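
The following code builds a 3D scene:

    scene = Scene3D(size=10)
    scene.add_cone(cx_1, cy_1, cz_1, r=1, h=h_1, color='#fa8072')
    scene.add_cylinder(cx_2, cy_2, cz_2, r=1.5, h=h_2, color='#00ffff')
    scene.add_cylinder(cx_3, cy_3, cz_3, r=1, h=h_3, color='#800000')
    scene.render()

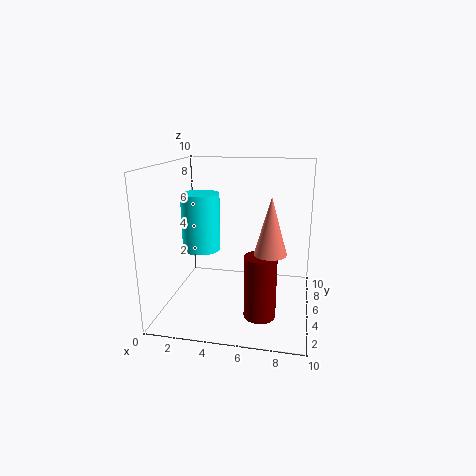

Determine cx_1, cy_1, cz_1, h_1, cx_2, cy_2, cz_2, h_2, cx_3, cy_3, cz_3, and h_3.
cx_1 = 7.5
cy_1 = 2.5
cz_1 = 5
h_1 = 3.5
cx_2 = 1.5
cy_2 = 7.5
cz_2 = 3
h_2 = 4.5
cx_3 = 7
cy_3 = 2
cz_3 = 1
h_3 = 4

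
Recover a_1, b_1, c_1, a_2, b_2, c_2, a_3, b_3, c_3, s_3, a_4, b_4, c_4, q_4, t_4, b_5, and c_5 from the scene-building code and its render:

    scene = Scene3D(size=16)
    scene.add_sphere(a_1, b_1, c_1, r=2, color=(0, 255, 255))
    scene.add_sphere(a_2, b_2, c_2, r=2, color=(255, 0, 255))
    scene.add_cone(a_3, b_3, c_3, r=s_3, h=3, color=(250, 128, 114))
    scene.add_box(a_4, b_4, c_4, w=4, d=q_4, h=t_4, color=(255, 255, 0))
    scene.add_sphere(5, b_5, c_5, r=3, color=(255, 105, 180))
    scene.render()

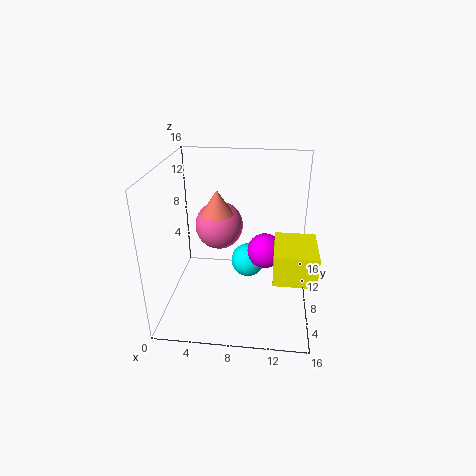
a_1 = 9, b_1 = 10, c_1 = 4, a_2 = 11, b_2 = 9, c_2 = 6, a_3 = 5, b_3 = 12, c_3 = 9, s_3 = 2, a_4 = 12, b_4 = 1, c_4 = 7, q_4 = 5, t_4 = 3, b_5 = 13, c_5 = 7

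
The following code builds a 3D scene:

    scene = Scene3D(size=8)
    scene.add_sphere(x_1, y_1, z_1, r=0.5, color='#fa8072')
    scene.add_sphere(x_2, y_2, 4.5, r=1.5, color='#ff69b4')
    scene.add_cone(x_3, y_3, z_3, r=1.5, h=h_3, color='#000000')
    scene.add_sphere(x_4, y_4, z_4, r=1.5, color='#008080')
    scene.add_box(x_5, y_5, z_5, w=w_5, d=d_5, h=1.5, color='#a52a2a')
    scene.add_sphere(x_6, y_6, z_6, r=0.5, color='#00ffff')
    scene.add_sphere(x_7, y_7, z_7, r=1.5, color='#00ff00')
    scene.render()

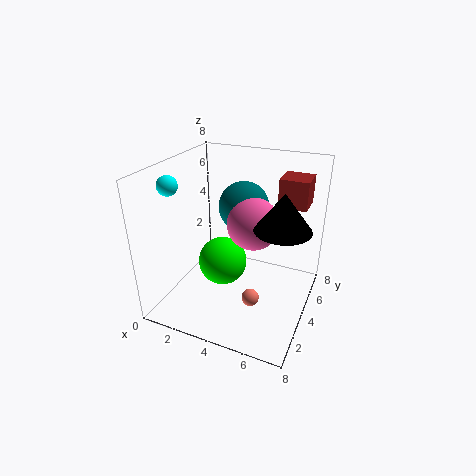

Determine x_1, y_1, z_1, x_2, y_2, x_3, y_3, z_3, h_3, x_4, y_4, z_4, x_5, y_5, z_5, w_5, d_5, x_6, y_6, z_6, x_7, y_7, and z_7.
x_1 = 5, y_1 = 3.5, z_1 = 0.5, x_2 = 4.5, y_2 = 5, x_3 = 6.5, y_3 = 4, z_3 = 5, h_3 = 2, x_4 = 3.5, y_4 = 6, z_4 = 5, x_5 = 6, y_5 = 4.5, z_5 = 6, w_5 = 1.5, d_5 = 1.5, x_6 = 1.5, y_6 = 1.5, z_6 = 7.5, x_7 = 2.5, y_7 = 5, z_7 = 1.5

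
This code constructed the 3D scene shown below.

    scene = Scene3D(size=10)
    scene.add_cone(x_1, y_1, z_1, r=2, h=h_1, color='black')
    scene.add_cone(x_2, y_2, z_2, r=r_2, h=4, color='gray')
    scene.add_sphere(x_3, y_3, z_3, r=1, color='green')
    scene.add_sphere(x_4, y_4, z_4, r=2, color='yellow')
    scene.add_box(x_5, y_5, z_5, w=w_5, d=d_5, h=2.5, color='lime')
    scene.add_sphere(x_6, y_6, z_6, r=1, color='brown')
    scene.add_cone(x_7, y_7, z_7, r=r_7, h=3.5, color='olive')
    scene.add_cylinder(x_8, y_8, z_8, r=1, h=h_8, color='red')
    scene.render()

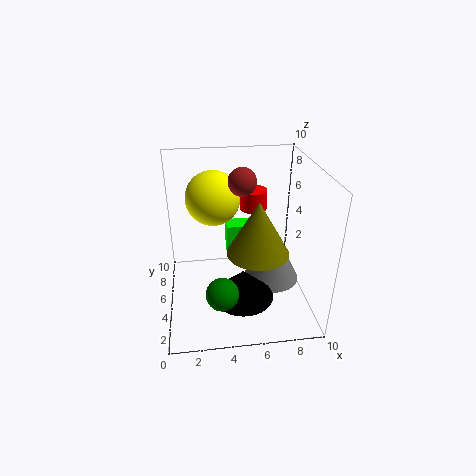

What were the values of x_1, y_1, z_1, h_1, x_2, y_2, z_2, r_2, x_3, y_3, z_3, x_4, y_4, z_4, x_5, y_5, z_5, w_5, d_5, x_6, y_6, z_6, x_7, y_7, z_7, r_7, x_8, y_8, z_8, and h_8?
x_1 = 5
y_1 = 2.5
z_1 = 2
h_1 = 2
x_2 = 7.5
y_2 = 5
z_2 = 1.5
r_2 = 2
x_3 = 3.5
y_3 = 1
z_3 = 3.5
x_4 = 3.5
y_4 = 7.5
z_4 = 7
x_5 = 4.5
y_5 = 7.5
z_5 = 2
w_5 = 2
d_5 = 1.5
x_6 = 5.5
y_6 = 6.5
z_6 = 8.5
x_7 = 6
y_7 = 3
z_7 = 5
r_7 = 2
x_8 = 6.5
y_8 = 7.5
z_8 = 6
h_8 = 1.5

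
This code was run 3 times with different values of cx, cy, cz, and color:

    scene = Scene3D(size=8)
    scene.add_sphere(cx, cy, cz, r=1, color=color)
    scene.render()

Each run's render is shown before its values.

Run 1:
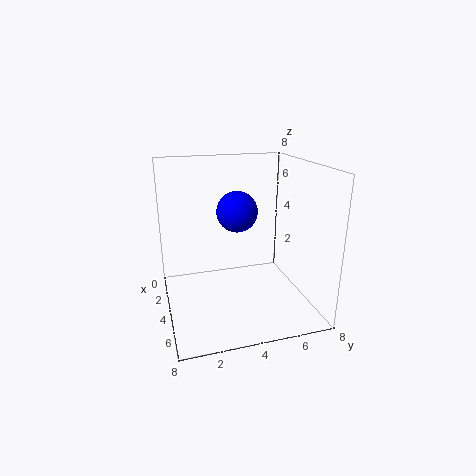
cx = 5.5, cy = 3.5, cz = 6, color = 'blue'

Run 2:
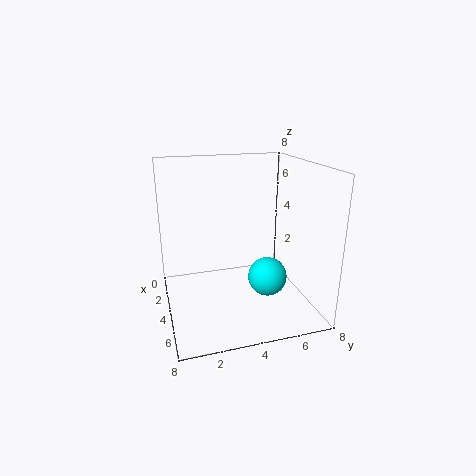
cx = 6, cy = 5, cz = 2.5, color = 'cyan'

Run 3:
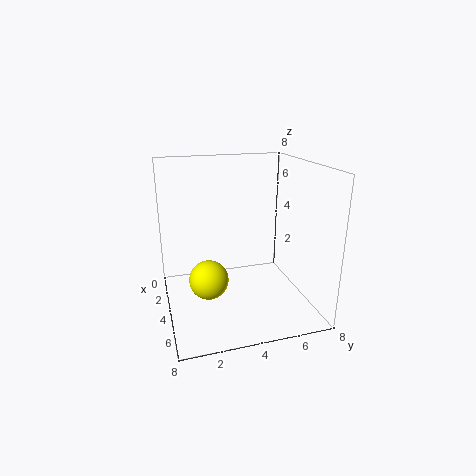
cx = 5.5, cy = 2, cz = 2.5, color = 'yellow'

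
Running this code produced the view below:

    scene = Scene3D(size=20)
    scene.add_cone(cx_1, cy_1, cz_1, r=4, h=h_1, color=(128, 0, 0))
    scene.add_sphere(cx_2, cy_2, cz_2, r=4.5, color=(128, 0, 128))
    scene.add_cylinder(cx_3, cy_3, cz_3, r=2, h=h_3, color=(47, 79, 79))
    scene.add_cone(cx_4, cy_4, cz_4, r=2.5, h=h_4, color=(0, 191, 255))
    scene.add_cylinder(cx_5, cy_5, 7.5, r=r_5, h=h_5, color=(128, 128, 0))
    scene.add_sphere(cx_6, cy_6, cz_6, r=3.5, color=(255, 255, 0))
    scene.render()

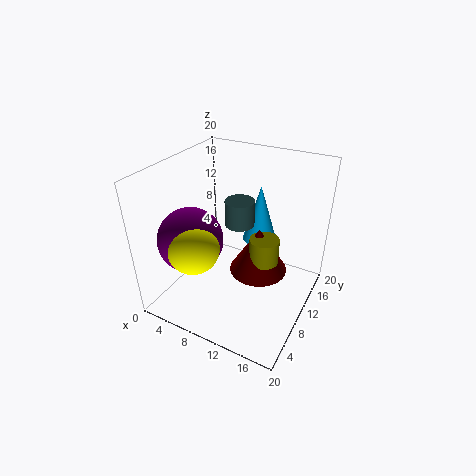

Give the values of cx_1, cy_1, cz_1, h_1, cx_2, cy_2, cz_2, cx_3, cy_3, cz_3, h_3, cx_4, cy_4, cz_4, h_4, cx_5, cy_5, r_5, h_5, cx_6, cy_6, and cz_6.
cx_1 = 13
cy_1 = 10.5
cz_1 = 5.5
h_1 = 6.5
cx_2 = 4.5
cy_2 = 6.5
cz_2 = 10
cx_3 = 10
cy_3 = 10.5
cz_3 = 12
h_3 = 3.5
cx_4 = 11
cy_4 = 15
cz_4 = 7.5
h_4 = 8.5
cx_5 = 14
cy_5 = 10
r_5 = 2
h_5 = 3.5
cx_6 = 6
cy_6 = 5
cz_6 = 10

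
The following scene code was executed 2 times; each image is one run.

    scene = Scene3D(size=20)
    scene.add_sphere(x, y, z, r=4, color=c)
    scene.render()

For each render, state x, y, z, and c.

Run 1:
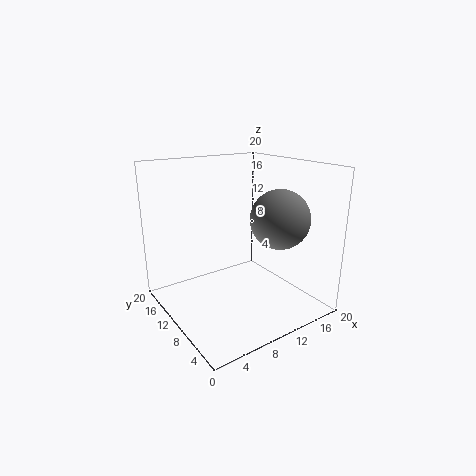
x = 14; y = 6; z = 13; c = 'gray'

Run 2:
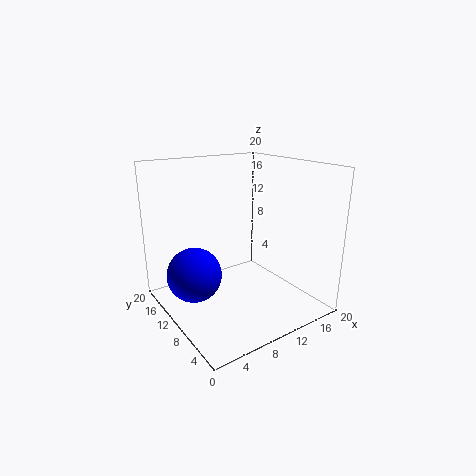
x = 5; y = 14; z = 4; c = 'blue'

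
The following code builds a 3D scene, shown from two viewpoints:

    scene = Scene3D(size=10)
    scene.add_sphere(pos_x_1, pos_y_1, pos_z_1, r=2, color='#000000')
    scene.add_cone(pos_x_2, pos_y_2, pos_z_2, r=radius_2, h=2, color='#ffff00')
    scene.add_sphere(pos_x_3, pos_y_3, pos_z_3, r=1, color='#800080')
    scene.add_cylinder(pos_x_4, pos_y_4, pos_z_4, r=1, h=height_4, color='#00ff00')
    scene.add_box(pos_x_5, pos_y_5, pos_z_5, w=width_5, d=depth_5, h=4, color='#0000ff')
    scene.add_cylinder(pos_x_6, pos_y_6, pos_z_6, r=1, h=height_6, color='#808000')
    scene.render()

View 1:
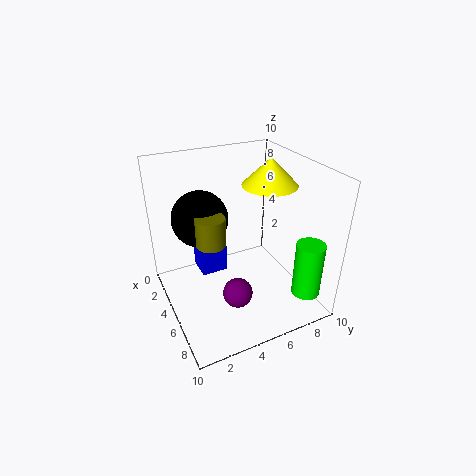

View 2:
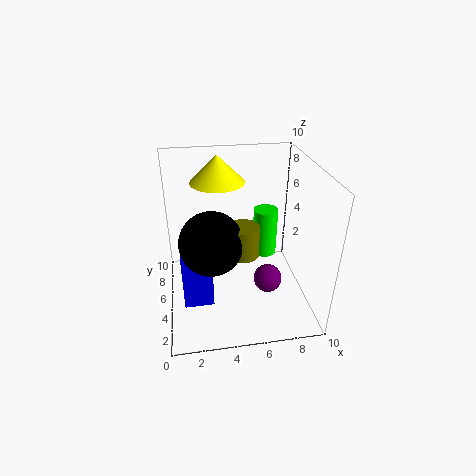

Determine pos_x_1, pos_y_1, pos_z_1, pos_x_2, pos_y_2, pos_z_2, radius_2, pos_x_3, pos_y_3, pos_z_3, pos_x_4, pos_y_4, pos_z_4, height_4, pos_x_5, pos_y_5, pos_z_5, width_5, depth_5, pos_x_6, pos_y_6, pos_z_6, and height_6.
pos_x_1 = 3; pos_y_1 = 3; pos_z_1 = 6; pos_x_2 = 4; pos_y_2 = 8; pos_z_2 = 8; radius_2 = 2; pos_x_3 = 7; pos_y_3 = 4; pos_z_3 = 2; pos_x_4 = 8; pos_y_4 = 9; pos_z_4 = 1; height_4 = 4; pos_x_5 = 1; pos_y_5 = 3; pos_z_5 = 1; width_5 = 2; depth_5 = 2; pos_x_6 = 5; pos_y_6 = 3; pos_z_6 = 5; height_6 = 2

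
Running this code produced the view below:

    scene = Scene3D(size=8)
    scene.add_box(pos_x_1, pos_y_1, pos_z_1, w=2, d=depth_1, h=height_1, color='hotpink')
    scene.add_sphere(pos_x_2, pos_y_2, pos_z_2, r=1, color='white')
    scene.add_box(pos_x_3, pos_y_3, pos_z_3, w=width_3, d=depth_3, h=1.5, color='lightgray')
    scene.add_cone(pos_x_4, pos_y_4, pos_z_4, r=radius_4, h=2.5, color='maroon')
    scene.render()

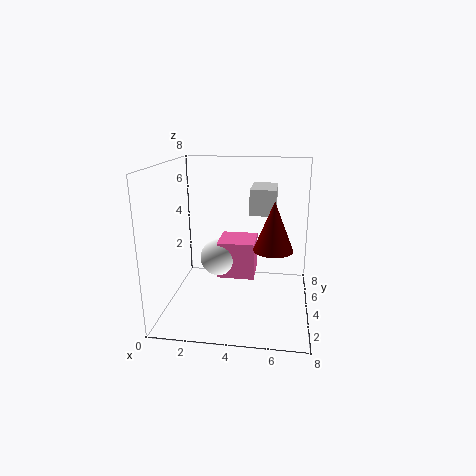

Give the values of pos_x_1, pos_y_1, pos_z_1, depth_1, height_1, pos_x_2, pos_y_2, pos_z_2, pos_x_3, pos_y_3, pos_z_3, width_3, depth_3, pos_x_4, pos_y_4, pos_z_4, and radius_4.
pos_x_1 = 3, pos_y_1 = 3, pos_z_1 = 2, depth_1 = 2, height_1 = 2, pos_x_2 = 3, pos_y_2 = 3.5, pos_z_2 = 3, pos_x_3 = 4.5, pos_y_3 = 5, pos_z_3 = 5, width_3 = 1.5, depth_3 = 2.5, pos_x_4 = 6, pos_y_4 = 2.5, pos_z_4 = 4, radius_4 = 1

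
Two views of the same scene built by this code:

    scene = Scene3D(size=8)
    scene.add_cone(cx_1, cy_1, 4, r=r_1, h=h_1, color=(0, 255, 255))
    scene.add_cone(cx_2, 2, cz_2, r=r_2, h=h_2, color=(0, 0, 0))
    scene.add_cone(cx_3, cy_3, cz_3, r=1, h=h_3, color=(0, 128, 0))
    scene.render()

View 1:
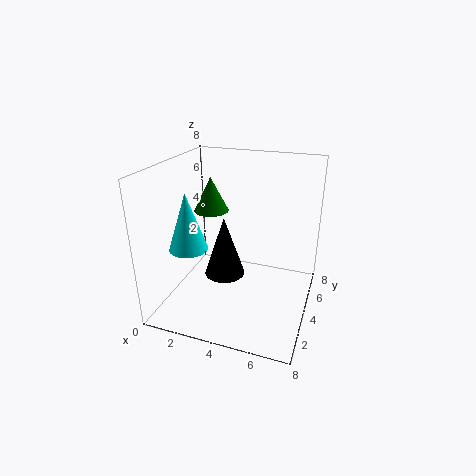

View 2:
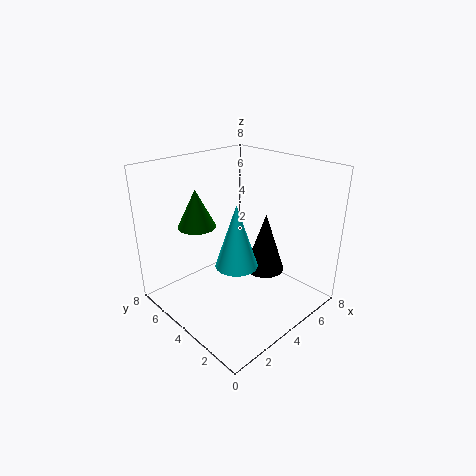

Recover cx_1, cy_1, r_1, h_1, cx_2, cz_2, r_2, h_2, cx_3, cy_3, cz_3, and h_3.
cx_1 = 2, cy_1 = 2, r_1 = 1, h_1 = 3, cx_2 = 4, cz_2 = 3, r_2 = 1, h_2 = 3, cx_3 = 2, cy_3 = 5, cz_3 = 5, h_3 = 2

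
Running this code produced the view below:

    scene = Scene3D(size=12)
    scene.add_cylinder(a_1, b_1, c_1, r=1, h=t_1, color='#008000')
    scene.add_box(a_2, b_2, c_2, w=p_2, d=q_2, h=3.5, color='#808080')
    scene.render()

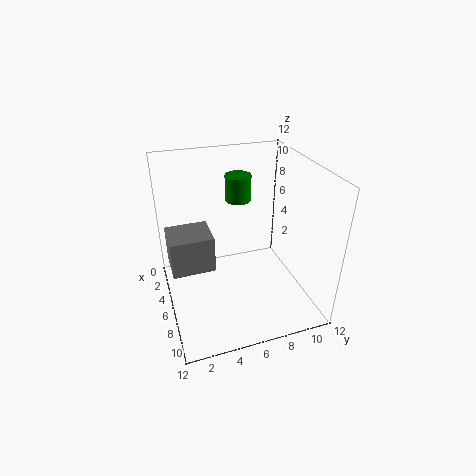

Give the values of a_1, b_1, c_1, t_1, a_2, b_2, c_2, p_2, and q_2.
a_1 = 6
b_1 = 6
c_1 = 9.5
t_1 = 2
a_2 = 0.5
b_2 = 0.5
c_2 = 1.5
p_2 = 3.5
q_2 = 4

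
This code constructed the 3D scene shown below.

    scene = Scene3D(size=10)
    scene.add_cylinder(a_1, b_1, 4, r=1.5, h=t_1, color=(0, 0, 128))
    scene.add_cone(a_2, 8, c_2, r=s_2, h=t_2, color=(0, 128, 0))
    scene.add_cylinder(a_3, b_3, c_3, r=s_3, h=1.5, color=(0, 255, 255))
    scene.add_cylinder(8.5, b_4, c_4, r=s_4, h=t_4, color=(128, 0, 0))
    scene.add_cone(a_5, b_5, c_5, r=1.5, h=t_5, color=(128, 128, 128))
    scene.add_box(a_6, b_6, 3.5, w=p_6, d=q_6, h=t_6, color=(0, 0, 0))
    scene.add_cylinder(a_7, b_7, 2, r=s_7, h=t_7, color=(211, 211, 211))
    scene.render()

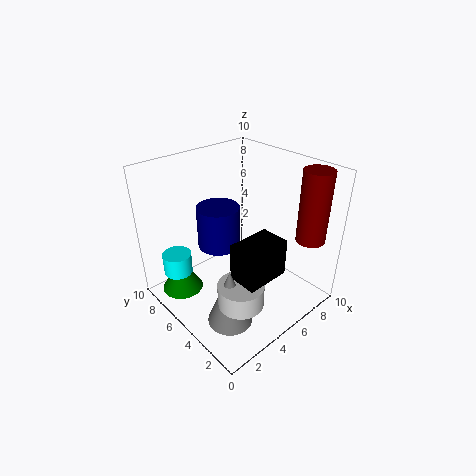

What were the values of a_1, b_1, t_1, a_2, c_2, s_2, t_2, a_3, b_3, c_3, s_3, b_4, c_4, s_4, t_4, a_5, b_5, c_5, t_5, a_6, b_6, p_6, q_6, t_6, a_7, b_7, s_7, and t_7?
a_1 = 4.5; b_1 = 6.5; t_1 = 3; a_2 = 2; c_2 = 0.5; s_2 = 1.5; t_2 = 2.5; a_3 = 1.5; b_3 = 7.5; c_3 = 2.5; s_3 = 1; b_4 = 1.5; c_4 = 5; s_4 = 1; t_4 = 5; a_5 = 2.5; b_5 = 3; c_5 = 0.5; t_5 = 4; a_6 = 3; b_6 = 1.5; p_6 = 3; q_6 = 2; t_6 = 2.5; a_7 = 3; b_7 = 2.5; s_7 = 1.5; t_7 = 1.5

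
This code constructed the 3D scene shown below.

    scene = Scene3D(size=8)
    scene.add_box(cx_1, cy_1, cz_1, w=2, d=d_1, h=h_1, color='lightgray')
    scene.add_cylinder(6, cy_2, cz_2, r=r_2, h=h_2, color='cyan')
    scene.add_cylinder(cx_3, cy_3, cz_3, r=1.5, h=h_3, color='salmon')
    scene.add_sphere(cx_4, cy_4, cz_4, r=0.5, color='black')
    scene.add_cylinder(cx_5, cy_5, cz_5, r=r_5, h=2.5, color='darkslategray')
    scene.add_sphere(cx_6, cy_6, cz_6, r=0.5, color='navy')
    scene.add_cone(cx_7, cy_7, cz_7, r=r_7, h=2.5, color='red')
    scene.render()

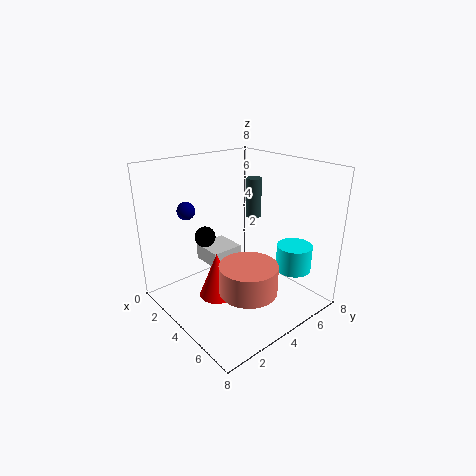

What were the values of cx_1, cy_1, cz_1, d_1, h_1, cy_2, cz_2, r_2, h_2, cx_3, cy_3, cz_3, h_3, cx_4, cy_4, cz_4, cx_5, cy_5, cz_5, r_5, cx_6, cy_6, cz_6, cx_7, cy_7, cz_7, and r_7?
cx_1 = 0.5, cy_1 = 3.5, cz_1 = 1.5, d_1 = 2, h_1 = 1, cy_2 = 6.5, cz_2 = 2, r_2 = 1, h_2 = 1.5, cx_3 = 6, cy_3 = 3, cz_3 = 2, h_3 = 1.5, cx_4 = 4.5, cy_4 = 1.5, cz_4 = 5, cx_5 = 2, cy_5 = 7, cz_5 = 4, r_5 = 0.5, cx_6 = 2, cy_6 = 2, cz_6 = 5.5, cx_7 = 4, cy_7 = 2.5, cz_7 = 1, r_7 = 1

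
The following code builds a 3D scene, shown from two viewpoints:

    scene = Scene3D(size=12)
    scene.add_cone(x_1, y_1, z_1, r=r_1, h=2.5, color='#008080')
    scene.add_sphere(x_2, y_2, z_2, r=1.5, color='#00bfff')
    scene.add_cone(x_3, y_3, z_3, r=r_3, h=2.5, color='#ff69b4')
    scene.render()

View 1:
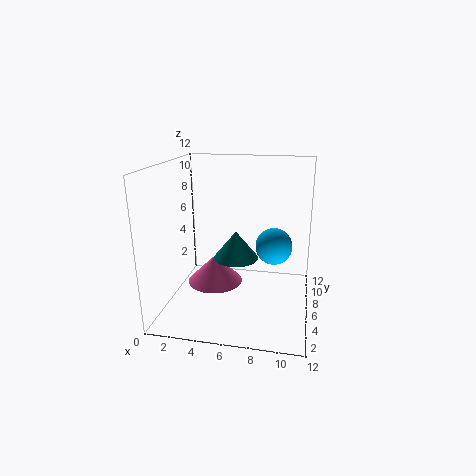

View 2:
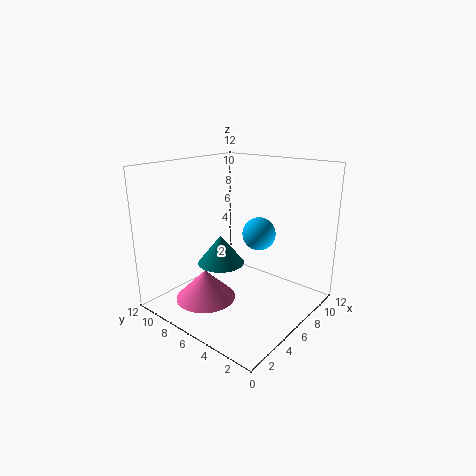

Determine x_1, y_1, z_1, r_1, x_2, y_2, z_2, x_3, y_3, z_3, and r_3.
x_1 = 5.5; y_1 = 7.5; z_1 = 3.5; r_1 = 2; x_2 = 9; y_2 = 6; z_2 = 5.5; x_3 = 3.5; y_3 = 7.5; z_3 = 1; r_3 = 2.5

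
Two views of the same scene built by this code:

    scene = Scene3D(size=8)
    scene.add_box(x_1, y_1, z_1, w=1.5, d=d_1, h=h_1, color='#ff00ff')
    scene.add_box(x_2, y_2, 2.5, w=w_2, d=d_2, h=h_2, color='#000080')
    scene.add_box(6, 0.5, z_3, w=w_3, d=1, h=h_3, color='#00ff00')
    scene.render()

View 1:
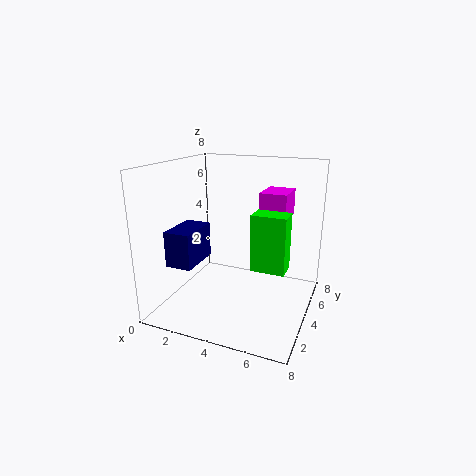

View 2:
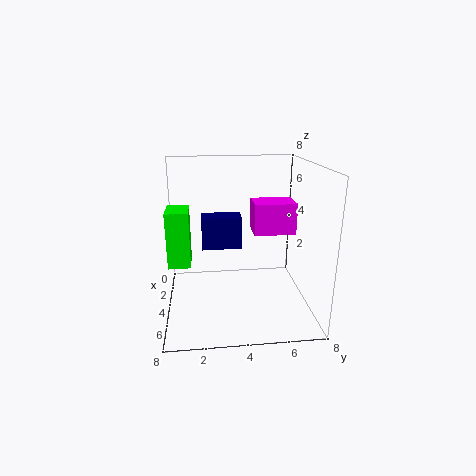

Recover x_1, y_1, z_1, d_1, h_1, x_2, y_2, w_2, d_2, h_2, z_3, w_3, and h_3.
x_1 = 5; y_1 = 4.5; z_1 = 5; d_1 = 2; h_1 = 1.5; x_2 = 0.5; y_2 = 2; w_2 = 1.5; d_2 = 2.5; h_2 = 2; z_3 = 4; w_3 = 1.5; h_3 = 2.5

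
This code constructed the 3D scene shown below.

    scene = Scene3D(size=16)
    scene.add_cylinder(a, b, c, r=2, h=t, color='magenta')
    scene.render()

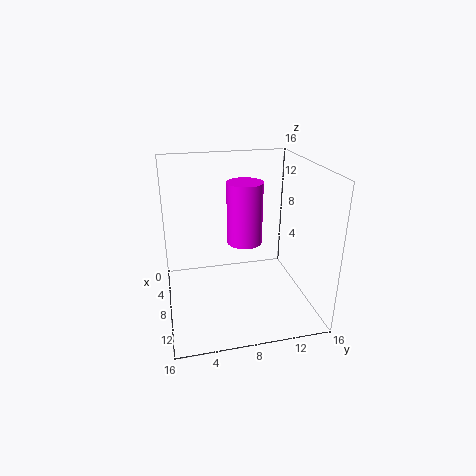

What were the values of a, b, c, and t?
a = 7, b = 9, c = 7, t = 7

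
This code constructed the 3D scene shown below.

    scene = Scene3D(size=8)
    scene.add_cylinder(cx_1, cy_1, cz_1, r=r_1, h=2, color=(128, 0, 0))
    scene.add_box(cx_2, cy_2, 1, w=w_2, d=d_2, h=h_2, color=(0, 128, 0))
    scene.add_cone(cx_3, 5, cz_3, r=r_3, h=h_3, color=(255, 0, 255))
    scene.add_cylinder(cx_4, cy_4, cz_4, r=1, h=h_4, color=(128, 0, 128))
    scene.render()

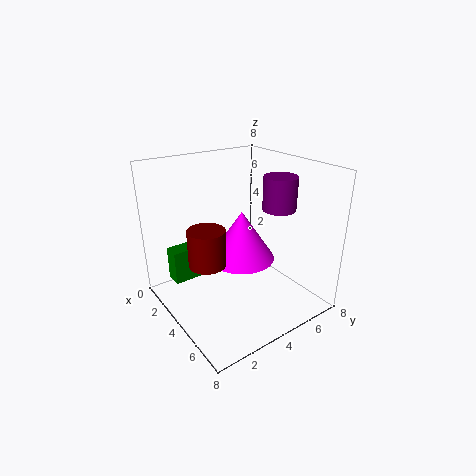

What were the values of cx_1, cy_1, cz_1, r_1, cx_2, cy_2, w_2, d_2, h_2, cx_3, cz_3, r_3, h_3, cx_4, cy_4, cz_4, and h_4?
cx_1 = 4; cy_1 = 2; cz_1 = 3; r_1 = 1; cx_2 = 1; cy_2 = 1; w_2 = 1; d_2 = 2; h_2 = 2; cx_3 = 3; cz_3 = 2; r_3 = 2; h_3 = 3; cx_4 = 4; cy_4 = 7; cz_4 = 5; h_4 = 2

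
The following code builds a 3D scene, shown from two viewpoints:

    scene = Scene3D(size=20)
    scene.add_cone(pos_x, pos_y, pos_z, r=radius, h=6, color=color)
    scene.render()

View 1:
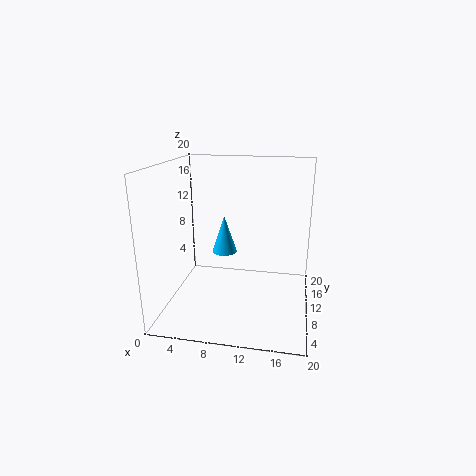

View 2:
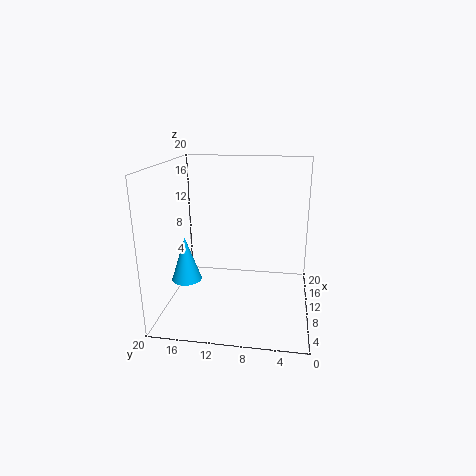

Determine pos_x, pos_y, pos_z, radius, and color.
pos_x = 6.5, pos_y = 16.5, pos_z = 5, radius = 2, color = 'deepskyblue'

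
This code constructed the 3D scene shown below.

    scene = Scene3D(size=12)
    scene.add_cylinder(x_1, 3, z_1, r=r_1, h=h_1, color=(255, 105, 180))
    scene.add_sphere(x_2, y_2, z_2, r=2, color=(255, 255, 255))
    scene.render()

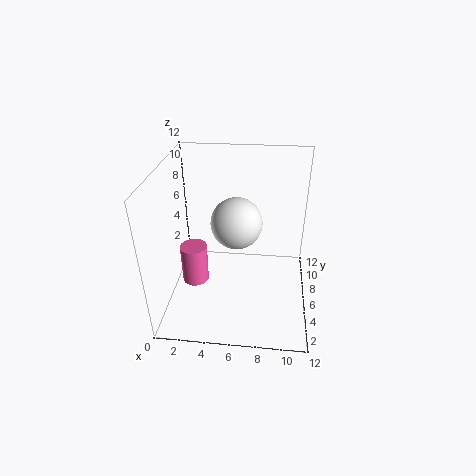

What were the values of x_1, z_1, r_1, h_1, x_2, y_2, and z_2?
x_1 = 3; z_1 = 4; r_1 = 1; h_1 = 3; x_2 = 6; y_2 = 5; z_2 = 8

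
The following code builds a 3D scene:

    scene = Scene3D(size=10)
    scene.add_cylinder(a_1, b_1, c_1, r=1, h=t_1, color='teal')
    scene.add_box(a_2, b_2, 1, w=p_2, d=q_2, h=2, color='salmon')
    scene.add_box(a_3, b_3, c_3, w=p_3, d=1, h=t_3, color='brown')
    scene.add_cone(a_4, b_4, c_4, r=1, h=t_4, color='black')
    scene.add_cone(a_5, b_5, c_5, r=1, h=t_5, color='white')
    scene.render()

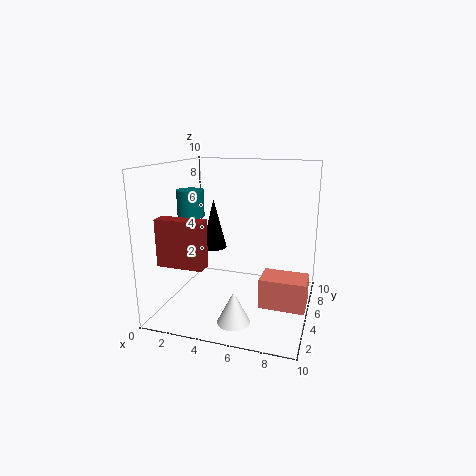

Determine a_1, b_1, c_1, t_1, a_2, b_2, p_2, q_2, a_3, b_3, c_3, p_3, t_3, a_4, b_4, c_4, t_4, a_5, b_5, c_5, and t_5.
a_1 = 1, b_1 = 6, c_1 = 6, t_1 = 2, a_2 = 7, b_2 = 3, p_2 = 3, q_2 = 2, a_3 = 1, b_3 = 1, c_3 = 4, p_3 = 3, t_3 = 3, a_4 = 2, b_4 = 8, c_4 = 3, t_4 = 4, a_5 = 6, b_5 = 1, c_5 = 1, t_5 = 2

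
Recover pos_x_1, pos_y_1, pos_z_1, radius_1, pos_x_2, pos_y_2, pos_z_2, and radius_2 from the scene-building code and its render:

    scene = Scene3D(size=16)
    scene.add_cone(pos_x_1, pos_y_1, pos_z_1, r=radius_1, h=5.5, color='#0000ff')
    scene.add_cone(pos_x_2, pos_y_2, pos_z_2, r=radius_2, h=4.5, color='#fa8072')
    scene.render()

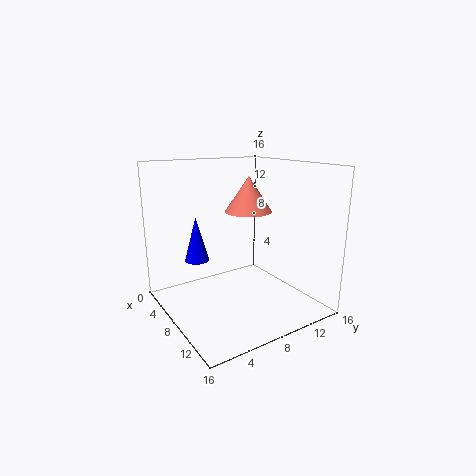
pos_x_1 = 2.5
pos_y_1 = 5.5
pos_z_1 = 4
radius_1 = 1.5
pos_x_2 = 3.5
pos_y_2 = 12.5
pos_z_2 = 9.5
radius_2 = 3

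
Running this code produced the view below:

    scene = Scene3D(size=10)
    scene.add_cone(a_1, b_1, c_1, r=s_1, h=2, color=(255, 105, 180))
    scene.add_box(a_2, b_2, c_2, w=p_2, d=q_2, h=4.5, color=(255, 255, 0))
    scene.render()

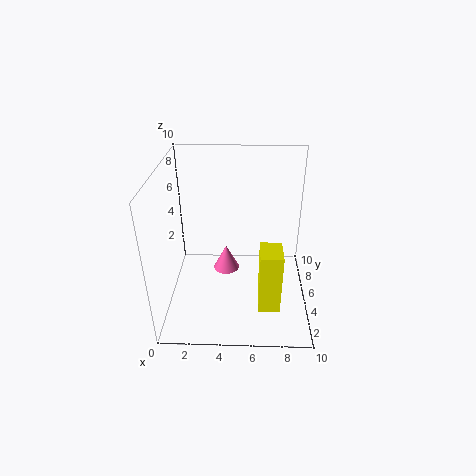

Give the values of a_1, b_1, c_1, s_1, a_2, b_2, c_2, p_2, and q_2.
a_1 = 4, b_1 = 7, c_1 = 1, s_1 = 1, a_2 = 6.5, b_2 = 2.5, c_2 = 0.5, p_2 = 1.5, q_2 = 2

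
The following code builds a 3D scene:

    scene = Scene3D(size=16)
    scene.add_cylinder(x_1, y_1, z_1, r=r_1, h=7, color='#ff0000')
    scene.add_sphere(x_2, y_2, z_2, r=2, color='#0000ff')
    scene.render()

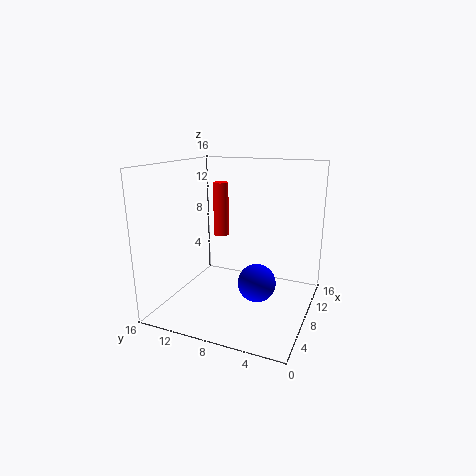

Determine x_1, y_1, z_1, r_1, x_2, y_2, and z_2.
x_1 = 14; y_1 = 13; z_1 = 6; r_1 = 1; x_2 = 6; y_2 = 5; z_2 = 4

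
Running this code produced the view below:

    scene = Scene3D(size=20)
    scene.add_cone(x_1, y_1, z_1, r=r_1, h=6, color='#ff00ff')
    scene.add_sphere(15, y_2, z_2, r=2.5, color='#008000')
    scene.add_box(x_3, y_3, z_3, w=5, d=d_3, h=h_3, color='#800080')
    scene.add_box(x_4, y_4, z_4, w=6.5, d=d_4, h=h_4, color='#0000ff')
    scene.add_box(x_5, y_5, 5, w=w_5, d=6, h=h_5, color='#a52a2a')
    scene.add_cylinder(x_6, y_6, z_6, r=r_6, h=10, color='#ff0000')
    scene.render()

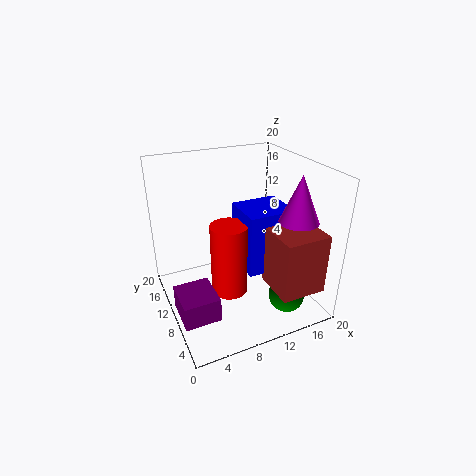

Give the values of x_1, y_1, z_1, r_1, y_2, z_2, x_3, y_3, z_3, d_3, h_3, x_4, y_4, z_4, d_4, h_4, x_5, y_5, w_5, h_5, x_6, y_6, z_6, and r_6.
x_1 = 15.5; y_1 = 4; z_1 = 14; r_1 = 2.5; y_2 = 4.5; z_2 = 2.5; x_3 = 0.5; y_3 = 5.5; z_3 = 0.5; d_3 = 5.5; h_3 = 3.5; x_4 = 10; y_4 = 6; z_4 = 6; d_4 = 6; h_4 = 8.5; x_5 = 12; y_5 = 0.5; w_5 = 6; h_5 = 8; x_6 = 8; y_6 = 8.5; z_6 = 3; r_6 = 2.5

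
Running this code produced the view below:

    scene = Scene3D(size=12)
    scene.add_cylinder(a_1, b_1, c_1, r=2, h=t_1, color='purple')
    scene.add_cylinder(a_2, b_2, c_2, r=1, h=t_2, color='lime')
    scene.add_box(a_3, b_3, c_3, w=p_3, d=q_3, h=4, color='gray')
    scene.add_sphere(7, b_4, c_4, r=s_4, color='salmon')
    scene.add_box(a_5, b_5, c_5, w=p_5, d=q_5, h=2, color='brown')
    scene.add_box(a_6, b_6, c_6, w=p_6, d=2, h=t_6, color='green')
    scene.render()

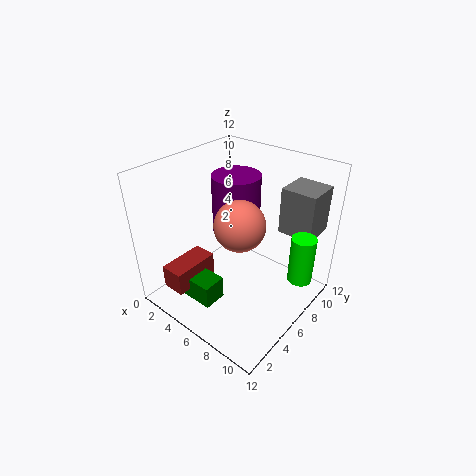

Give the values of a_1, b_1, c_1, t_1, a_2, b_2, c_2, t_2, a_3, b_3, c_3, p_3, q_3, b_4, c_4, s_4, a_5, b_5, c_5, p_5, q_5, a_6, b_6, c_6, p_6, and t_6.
a_1 = 5; b_1 = 7; c_1 = 6; t_1 = 5; a_2 = 11; b_2 = 8; c_2 = 3; t_2 = 4; a_3 = 8; b_3 = 9; c_3 = 6; p_3 = 3; q_3 = 3; b_4 = 5; c_4 = 8; s_4 = 2; a_5 = 2; b_5 = 1; c_5 = 2; p_5 = 2; q_5 = 4; a_6 = 3; b_6 = 2; c_6 = 1; p_6 = 3; t_6 = 2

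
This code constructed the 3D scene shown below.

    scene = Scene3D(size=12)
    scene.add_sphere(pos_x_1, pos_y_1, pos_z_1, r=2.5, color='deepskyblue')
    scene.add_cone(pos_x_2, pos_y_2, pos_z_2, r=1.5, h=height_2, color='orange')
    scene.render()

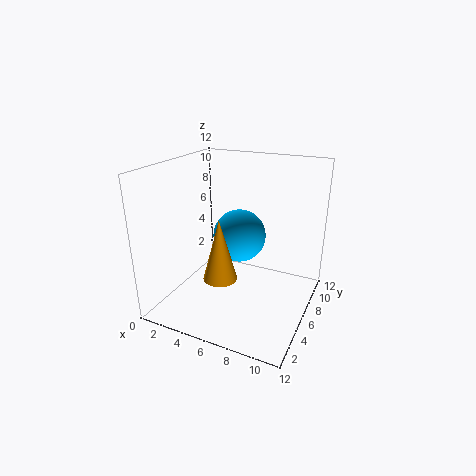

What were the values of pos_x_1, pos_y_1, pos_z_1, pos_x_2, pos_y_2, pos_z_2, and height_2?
pos_x_1 = 4.5; pos_y_1 = 9.5; pos_z_1 = 4.5; pos_x_2 = 4.5; pos_y_2 = 5.5; pos_z_2 = 2; height_2 = 5.5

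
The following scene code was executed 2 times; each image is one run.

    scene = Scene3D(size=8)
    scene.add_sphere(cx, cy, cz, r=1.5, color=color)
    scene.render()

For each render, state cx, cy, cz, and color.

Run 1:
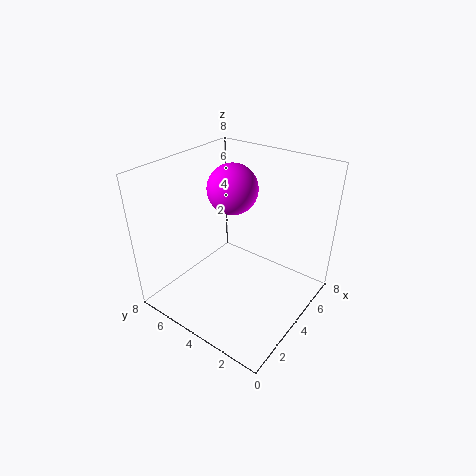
cx = 5.5; cy = 5.5; cz = 6; color = 'magenta'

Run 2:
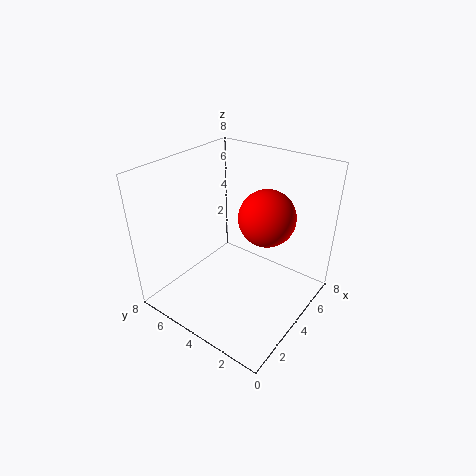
cx = 4.5; cy = 2.5; cz = 5.5; color = 'red'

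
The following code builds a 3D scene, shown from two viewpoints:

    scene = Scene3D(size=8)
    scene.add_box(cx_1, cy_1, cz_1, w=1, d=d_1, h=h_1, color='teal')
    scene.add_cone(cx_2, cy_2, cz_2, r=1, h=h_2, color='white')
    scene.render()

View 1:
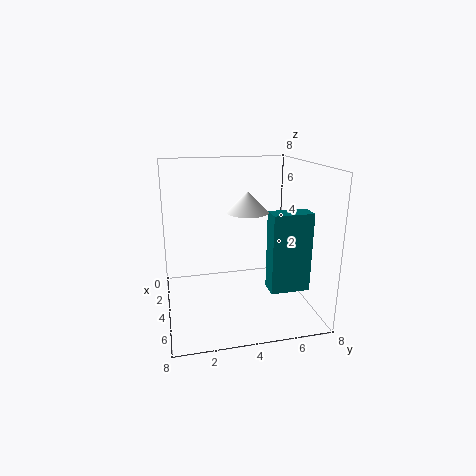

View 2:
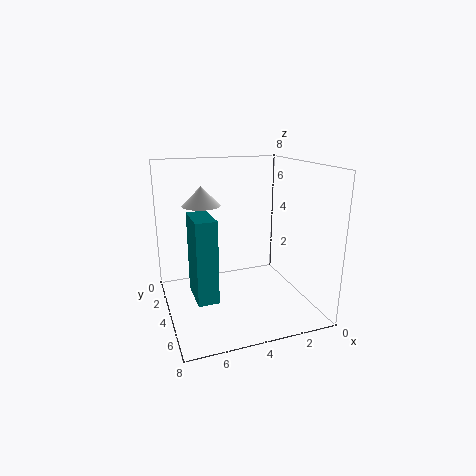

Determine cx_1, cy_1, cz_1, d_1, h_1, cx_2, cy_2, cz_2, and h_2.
cx_1 = 6; cy_1 = 5; cz_1 = 2; d_1 = 2; h_1 = 4; cx_2 = 6; cy_2 = 4; cz_2 = 6; h_2 = 1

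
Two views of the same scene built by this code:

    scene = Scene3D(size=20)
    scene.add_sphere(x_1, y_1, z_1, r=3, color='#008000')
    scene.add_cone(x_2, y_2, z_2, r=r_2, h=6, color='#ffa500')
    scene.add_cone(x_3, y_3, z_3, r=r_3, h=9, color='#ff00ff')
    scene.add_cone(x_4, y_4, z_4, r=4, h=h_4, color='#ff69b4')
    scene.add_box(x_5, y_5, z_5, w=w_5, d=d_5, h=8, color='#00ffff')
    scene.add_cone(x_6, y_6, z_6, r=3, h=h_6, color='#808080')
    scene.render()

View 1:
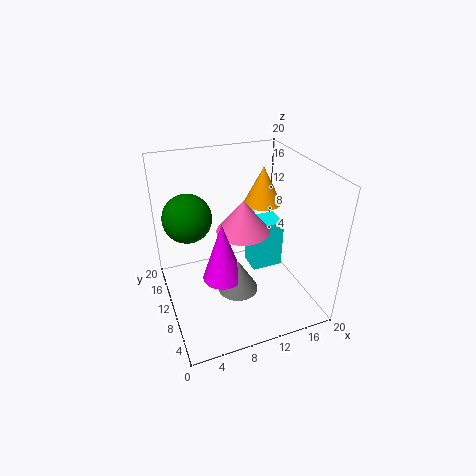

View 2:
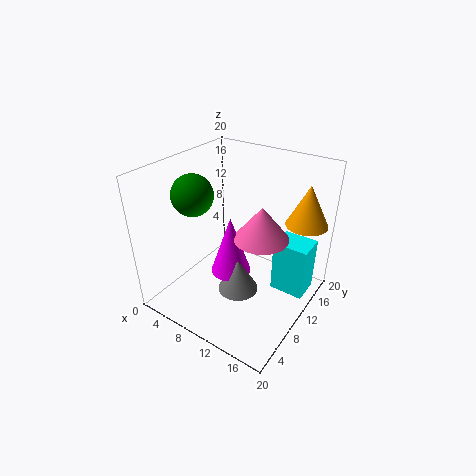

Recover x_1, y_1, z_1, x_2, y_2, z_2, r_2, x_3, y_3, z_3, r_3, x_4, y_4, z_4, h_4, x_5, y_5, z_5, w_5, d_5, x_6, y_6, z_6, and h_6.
x_1 = 3, y_1 = 9, z_1 = 15, x_2 = 17, y_2 = 17, z_2 = 11, r_2 = 3, x_3 = 8, y_3 = 11, z_3 = 3, r_3 = 3, x_4 = 12, y_4 = 13, z_4 = 9, h_4 = 5, x_5 = 14, y_5 = 13, z_5 = 1, w_5 = 5, d_5 = 4, x_6 = 10, y_6 = 10, z_6 = 1, h_6 = 5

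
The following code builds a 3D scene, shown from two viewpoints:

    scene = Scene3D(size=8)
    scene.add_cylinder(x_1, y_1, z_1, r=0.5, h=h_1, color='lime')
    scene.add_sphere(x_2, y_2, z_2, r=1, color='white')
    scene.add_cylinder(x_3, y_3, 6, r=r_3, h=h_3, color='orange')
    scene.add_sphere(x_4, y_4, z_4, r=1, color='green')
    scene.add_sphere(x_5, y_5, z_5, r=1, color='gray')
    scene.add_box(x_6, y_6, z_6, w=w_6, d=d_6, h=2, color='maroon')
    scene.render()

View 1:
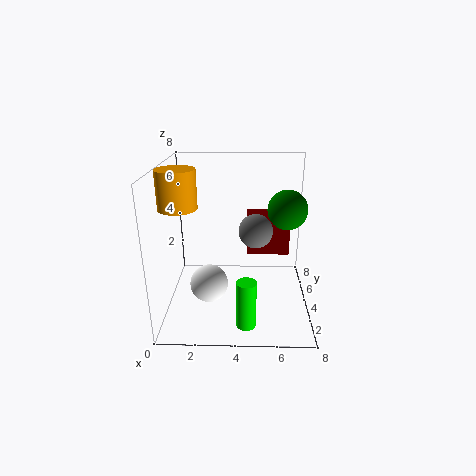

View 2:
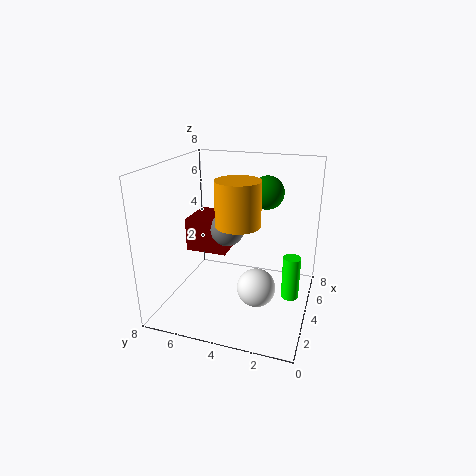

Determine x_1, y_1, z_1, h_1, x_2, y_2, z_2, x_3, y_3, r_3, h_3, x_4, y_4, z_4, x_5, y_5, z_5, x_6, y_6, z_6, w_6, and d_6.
x_1 = 4.5, y_1 = 1, z_1 = 0.5, h_1 = 2.5, x_2 = 2.5, y_2 = 2.5, z_2 = 2, x_3 = 1, y_3 = 3, r_3 = 1, h_3 = 2, x_4 = 6.5, y_4 = 3, z_4 = 6, x_5 = 5, y_5 = 5, z_5 = 4, x_6 = 4.5, y_6 = 5, z_6 = 2.5, w_6 = 2.5, d_6 = 2.5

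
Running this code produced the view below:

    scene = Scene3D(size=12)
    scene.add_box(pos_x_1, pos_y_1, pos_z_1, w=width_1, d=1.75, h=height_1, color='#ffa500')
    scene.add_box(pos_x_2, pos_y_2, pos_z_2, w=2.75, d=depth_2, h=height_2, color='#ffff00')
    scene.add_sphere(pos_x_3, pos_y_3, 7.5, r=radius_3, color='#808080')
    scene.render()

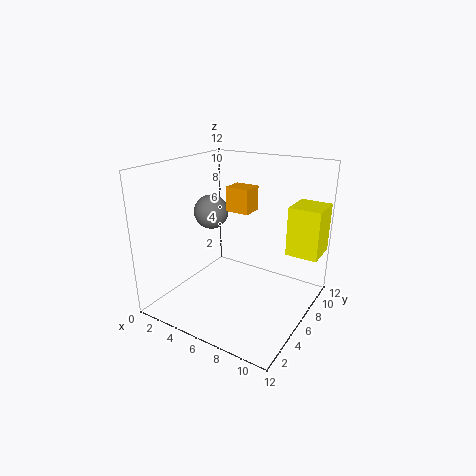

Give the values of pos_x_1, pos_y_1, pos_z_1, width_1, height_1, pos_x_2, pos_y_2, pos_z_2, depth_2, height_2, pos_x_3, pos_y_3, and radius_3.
pos_x_1 = 5
pos_y_1 = 5.75
pos_z_1 = 8.25
width_1 = 2
height_1 = 2
pos_x_2 = 9.25
pos_y_2 = 8.5
pos_z_2 = 4.25
depth_2 = 3
height_2 = 4.25
pos_x_3 = 2.75
pos_y_3 = 6.75
radius_3 = 1.5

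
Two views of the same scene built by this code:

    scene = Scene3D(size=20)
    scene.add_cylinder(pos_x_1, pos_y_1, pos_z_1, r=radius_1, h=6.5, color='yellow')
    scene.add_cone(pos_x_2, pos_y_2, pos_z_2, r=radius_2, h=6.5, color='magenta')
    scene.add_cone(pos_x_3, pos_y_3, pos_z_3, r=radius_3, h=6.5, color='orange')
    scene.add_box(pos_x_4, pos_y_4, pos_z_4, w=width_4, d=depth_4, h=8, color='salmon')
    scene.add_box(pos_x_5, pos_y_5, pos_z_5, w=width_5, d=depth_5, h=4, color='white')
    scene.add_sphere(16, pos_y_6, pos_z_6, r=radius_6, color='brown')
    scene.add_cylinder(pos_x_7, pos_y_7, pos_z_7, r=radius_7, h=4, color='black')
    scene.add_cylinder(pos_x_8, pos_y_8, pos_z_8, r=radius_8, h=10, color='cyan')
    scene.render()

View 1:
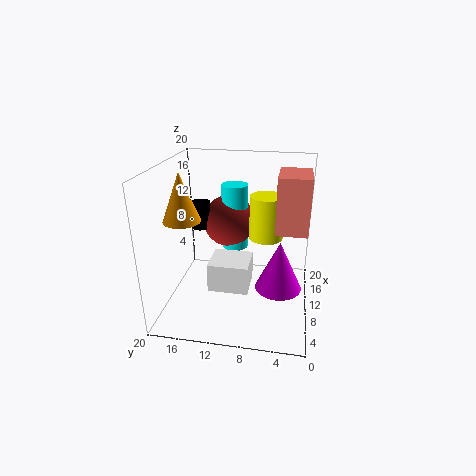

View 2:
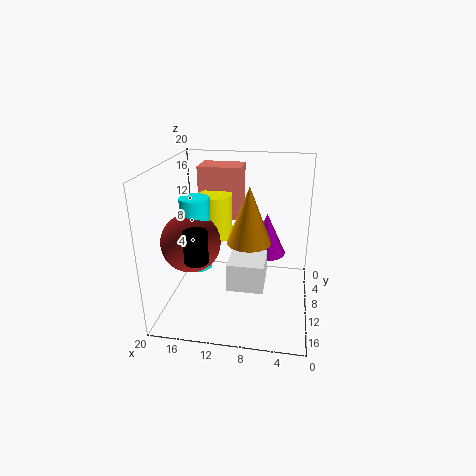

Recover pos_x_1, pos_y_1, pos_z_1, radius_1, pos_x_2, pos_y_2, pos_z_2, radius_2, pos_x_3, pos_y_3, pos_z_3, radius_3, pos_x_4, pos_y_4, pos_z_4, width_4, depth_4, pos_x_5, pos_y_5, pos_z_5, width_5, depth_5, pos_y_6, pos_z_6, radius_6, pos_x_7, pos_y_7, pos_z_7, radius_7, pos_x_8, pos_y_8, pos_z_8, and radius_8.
pos_x_1 = 14, pos_y_1 = 6.5, pos_z_1 = 8.5, radius_1 = 2.5, pos_x_2 = 6.5, pos_y_2 = 4, pos_z_2 = 5, radius_2 = 3, pos_x_3 = 7.5, pos_y_3 = 17, pos_z_3 = 13, radius_3 = 2.5, pos_x_4 = 10.5, pos_y_4 = 0.5, pos_z_4 = 10.5, width_4 = 6.5, depth_4 = 4.5, pos_x_5 = 6, pos_y_5 = 8, pos_z_5 = 3.5, width_5 = 5, depth_5 = 5.5, pos_y_6 = 12.5, pos_z_6 = 10, radius_6 = 4, pos_x_7 = 14, pos_y_7 = 16.5, pos_z_7 = 9.5, radius_7 = 1.5, pos_x_8 = 15.5, pos_y_8 = 11.5, pos_z_8 = 6, radius_8 = 2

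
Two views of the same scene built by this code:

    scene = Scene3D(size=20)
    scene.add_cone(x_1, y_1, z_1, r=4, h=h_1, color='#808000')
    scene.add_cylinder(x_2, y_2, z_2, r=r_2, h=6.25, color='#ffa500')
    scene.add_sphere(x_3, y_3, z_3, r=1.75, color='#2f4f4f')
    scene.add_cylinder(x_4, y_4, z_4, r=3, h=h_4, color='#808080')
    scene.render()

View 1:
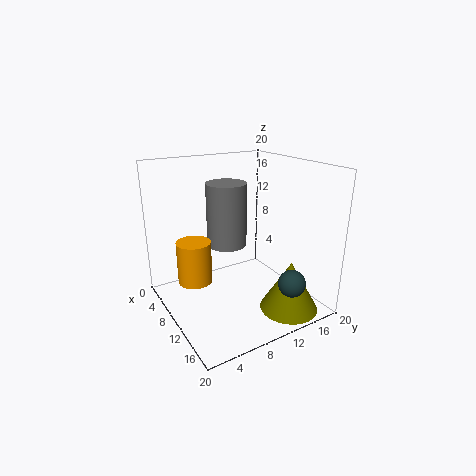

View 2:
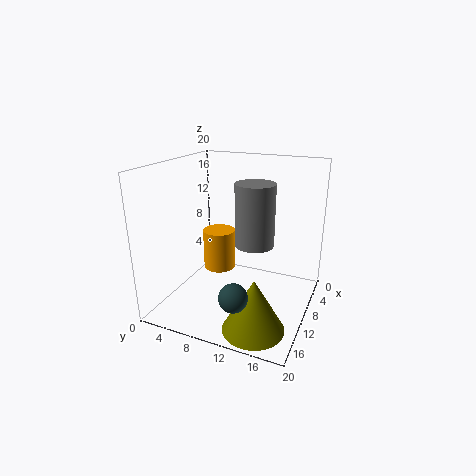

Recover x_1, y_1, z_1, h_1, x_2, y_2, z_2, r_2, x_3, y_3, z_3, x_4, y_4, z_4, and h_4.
x_1 = 16, y_1 = 14.75, z_1 = 0.5, h_1 = 7, x_2 = 6, y_2 = 5, z_2 = 2.75, r_2 = 2.5, x_3 = 18.25, y_3 = 13, z_3 = 6, x_4 = 5.5, y_4 = 10.75, z_4 = 7.25, h_4 = 9.5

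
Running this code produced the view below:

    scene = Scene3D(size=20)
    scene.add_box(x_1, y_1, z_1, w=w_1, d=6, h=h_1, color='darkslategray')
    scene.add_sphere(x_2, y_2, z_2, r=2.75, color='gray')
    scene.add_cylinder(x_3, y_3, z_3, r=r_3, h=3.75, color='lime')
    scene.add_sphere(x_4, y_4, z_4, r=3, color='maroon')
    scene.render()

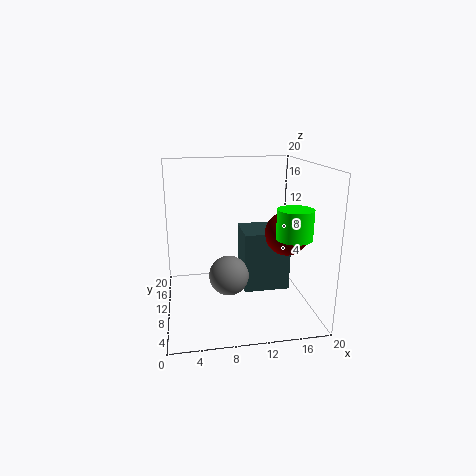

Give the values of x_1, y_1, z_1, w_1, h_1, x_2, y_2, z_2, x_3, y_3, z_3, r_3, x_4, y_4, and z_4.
x_1 = 10.75; y_1 = 8.5; z_1 = 2.25; w_1 = 6.5; h_1 = 8.5; x_2 = 8.5; y_2 = 8.75; z_2 = 5; x_3 = 16; y_3 = 4.25; z_3 = 11.5; r_3 = 2.25; x_4 = 16.5; y_4 = 8.5; z_4 = 10.75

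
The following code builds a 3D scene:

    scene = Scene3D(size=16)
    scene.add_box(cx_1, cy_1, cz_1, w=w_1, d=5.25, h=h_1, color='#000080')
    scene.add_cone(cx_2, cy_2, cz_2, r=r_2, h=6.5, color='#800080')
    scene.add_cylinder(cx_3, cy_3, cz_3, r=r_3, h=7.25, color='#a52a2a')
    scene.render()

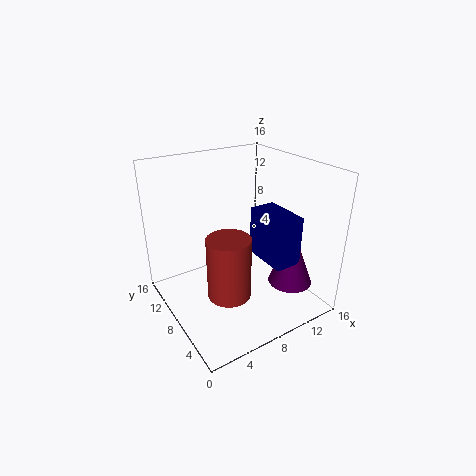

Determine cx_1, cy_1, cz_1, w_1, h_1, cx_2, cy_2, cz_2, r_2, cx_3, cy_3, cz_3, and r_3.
cx_1 = 10; cy_1 = 3.25; cz_1 = 5.5; w_1 = 3; h_1 = 5.5; cx_2 = 13; cy_2 = 4.5; cz_2 = 2.5; r_2 = 2.5; cx_3 = 6.5; cy_3 = 7.5; cz_3 = 1.25; r_3 = 2.5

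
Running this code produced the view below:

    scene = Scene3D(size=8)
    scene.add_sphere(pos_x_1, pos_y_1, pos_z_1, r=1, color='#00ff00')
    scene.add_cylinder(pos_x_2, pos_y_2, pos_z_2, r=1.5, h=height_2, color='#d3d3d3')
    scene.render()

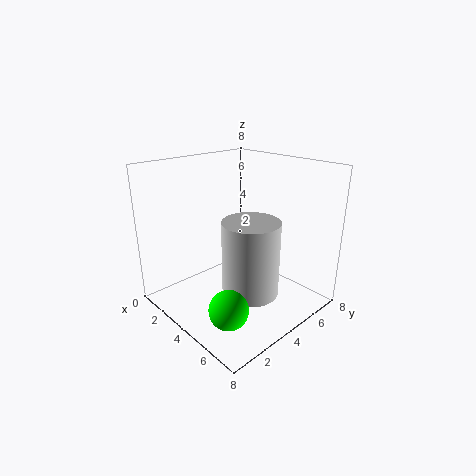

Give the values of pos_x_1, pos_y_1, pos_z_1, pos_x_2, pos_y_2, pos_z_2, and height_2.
pos_x_1 = 6, pos_y_1 = 1.5, pos_z_1 = 1.5, pos_x_2 = 5.5, pos_y_2 = 3.5, pos_z_2 = 1.5, height_2 = 4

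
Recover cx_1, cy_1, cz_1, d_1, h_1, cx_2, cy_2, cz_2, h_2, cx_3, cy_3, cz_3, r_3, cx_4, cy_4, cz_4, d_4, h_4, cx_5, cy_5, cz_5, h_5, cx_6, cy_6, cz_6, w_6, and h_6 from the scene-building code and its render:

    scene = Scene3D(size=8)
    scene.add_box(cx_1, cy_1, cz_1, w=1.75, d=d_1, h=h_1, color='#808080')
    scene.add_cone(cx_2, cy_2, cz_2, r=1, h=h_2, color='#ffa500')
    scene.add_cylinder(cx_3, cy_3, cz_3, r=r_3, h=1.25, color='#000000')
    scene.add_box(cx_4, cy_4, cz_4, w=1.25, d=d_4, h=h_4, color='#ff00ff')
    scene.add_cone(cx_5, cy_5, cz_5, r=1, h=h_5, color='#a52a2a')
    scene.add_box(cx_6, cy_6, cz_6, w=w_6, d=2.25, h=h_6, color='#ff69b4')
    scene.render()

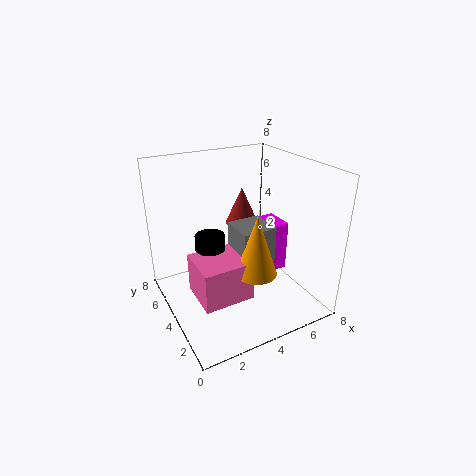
cx_1 = 3; cy_1 = 1.5; cz_1 = 3.75; d_1 = 1.75; h_1 = 1.75; cx_2 = 3.5; cy_2 = 1.25; cz_2 = 3.5; h_2 = 3; cx_3 = 2; cy_3 = 3.25; cz_3 = 3.75; r_3 = 0.75; cx_4 = 6; cy_4 = 3.75; cz_4 = 1.25; d_4 = 1.75; h_4 = 3; cx_5 = 5.5; cy_5 = 6.25; cz_5 = 3.75; h_5 = 2.25; cx_6 = 0.75; cy_6 = 1; cz_6 = 2.25; w_6 = 2.5; h_6 = 2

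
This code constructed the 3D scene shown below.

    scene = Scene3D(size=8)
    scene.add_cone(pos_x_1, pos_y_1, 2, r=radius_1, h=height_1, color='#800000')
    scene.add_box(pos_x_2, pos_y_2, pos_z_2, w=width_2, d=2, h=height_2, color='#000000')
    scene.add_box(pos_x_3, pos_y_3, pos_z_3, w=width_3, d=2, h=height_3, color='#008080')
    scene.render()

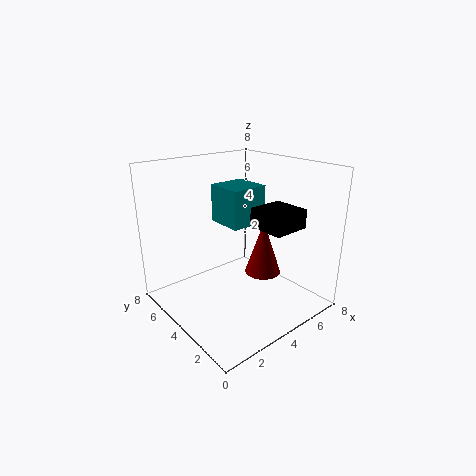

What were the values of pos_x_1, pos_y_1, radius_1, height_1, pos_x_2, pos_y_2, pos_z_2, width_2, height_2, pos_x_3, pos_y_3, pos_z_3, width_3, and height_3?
pos_x_1 = 5
pos_y_1 = 3
radius_1 = 1
height_1 = 3
pos_x_2 = 4
pos_y_2 = 1
pos_z_2 = 5
width_2 = 2
height_2 = 1
pos_x_3 = 3
pos_y_3 = 3
pos_z_3 = 5
width_3 = 2
height_3 = 2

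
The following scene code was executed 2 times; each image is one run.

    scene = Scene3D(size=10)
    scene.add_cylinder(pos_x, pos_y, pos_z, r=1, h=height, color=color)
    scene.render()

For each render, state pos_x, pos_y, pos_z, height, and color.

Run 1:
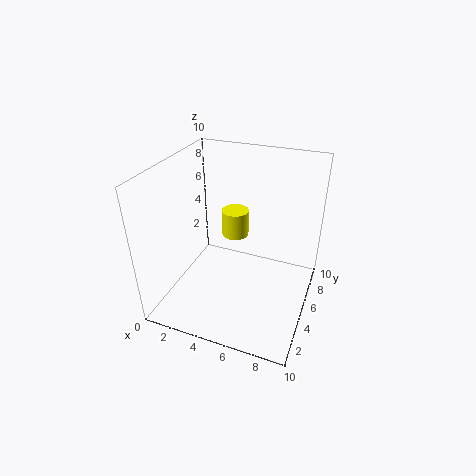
pos_x = 4; pos_y = 7; pos_z = 4; height = 2; color = 'yellow'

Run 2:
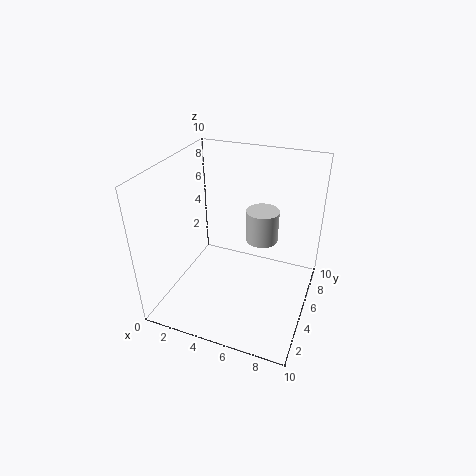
pos_x = 7; pos_y = 4; pos_z = 6; height = 2; color = 'lightgray'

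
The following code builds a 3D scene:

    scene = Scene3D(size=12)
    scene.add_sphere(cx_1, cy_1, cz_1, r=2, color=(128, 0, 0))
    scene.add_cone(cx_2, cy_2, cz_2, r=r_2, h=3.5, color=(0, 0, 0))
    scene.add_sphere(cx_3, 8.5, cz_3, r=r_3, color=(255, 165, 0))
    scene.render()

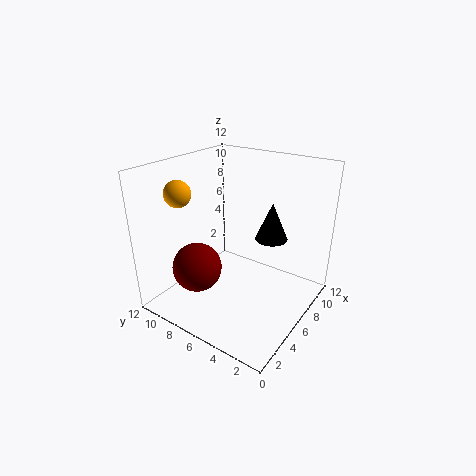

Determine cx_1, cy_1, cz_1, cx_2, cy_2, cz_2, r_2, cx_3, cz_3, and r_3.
cx_1 = 3; cy_1 = 8; cz_1 = 4; cx_2 = 10; cy_2 = 5; cz_2 = 4.5; r_2 = 1.5; cx_3 = 2; cz_3 = 10.5; r_3 = 1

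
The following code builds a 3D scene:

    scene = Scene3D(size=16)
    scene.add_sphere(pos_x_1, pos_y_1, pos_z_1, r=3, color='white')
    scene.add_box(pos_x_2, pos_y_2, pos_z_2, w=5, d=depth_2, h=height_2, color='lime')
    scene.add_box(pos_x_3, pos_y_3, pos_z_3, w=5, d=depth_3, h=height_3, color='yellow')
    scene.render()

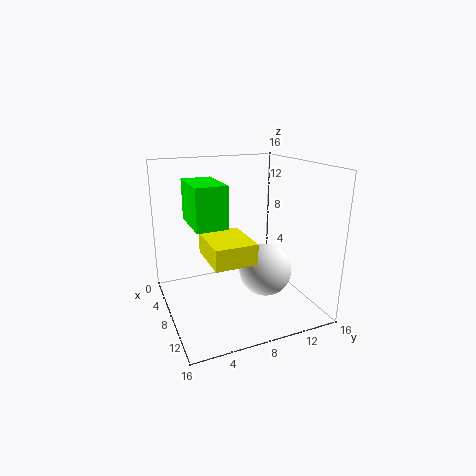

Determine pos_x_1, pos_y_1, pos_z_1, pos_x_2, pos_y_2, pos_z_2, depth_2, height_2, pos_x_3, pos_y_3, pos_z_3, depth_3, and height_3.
pos_x_1 = 9, pos_y_1 = 11, pos_z_1 = 4, pos_x_2 = 8, pos_y_2 = 2, pos_z_2 = 11, depth_2 = 3, height_2 = 4, pos_x_3 = 10, pos_y_3 = 3, pos_z_3 = 8, depth_3 = 4, height_3 = 2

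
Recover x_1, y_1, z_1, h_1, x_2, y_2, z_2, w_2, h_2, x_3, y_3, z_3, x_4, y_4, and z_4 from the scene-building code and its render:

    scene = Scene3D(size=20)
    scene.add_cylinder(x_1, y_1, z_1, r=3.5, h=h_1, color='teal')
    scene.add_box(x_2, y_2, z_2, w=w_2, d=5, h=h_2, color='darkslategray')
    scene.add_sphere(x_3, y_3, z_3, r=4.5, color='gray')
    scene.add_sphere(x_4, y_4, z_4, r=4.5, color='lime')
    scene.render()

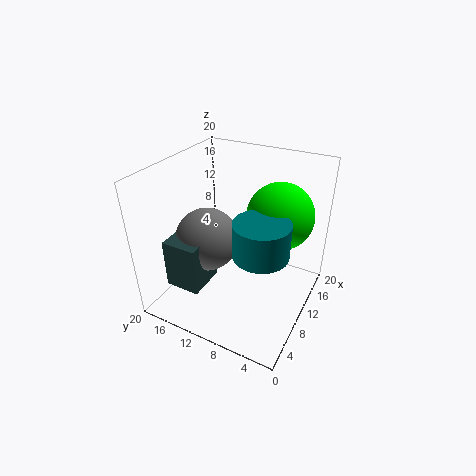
x_1 = 6.5, y_1 = 5, z_1 = 11, h_1 = 4.5, x_2 = 3.5, y_2 = 13, z_2 = 3.5, w_2 = 5.5, h_2 = 7, x_3 = 9, y_3 = 14.5, z_3 = 9, x_4 = 12.5, y_4 = 5, z_4 = 13.5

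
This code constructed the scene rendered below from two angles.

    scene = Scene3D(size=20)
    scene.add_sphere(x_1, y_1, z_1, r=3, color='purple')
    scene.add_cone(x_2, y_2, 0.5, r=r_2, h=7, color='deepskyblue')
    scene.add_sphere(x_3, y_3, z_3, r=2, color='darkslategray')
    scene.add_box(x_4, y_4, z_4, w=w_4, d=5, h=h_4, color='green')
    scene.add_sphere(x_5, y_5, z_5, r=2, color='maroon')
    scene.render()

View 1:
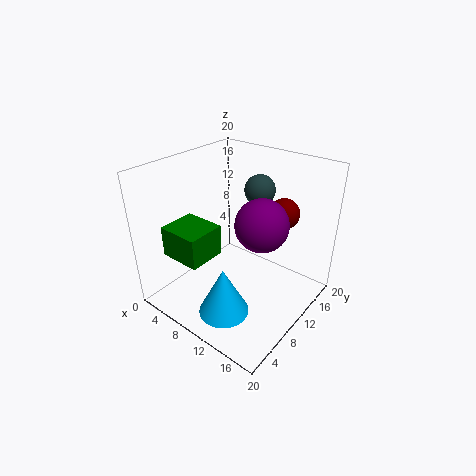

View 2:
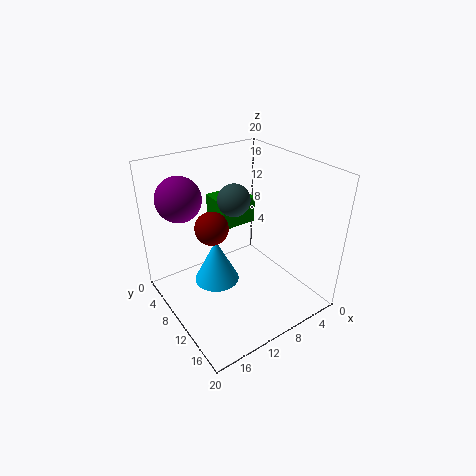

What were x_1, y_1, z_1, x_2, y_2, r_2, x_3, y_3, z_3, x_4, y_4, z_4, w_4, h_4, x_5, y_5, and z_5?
x_1 = 16.5; y_1 = 6; z_1 = 16; x_2 = 11; y_2 = 5.5; r_2 = 3.5; x_3 = 12; y_3 = 12; z_3 = 17; x_4 = 4.5; y_4 = 1.5; z_4 = 9.5; w_4 = 5.5; h_4 = 4; x_5 = 15.5; y_5 = 12.5; z_5 = 14.5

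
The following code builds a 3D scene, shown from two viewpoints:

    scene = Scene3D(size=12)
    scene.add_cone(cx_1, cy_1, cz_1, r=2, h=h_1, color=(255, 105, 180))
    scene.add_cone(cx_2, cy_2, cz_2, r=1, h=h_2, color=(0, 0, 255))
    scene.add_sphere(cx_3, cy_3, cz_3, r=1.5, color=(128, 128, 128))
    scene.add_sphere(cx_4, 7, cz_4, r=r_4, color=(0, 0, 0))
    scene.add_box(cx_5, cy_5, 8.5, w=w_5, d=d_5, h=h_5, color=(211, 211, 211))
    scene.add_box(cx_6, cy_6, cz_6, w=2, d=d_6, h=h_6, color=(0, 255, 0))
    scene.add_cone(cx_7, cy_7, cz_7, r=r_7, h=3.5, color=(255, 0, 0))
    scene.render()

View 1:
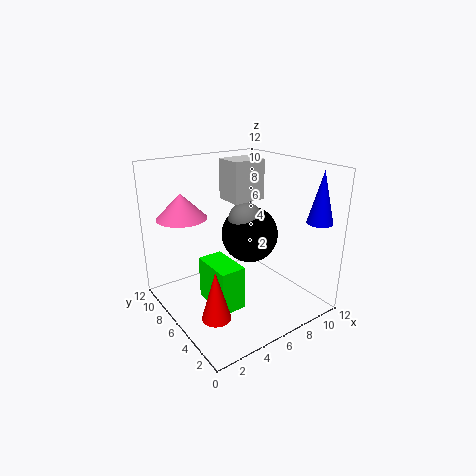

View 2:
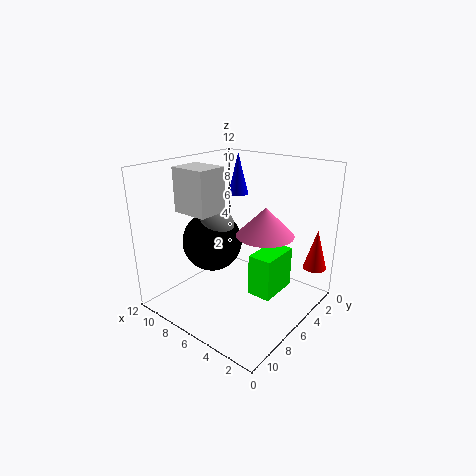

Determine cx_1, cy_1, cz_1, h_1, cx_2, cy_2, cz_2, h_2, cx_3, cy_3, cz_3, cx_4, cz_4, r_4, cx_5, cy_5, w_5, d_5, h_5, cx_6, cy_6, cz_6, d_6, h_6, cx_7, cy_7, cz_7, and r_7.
cx_1 = 2; cy_1 = 8; cz_1 = 8; h_1 = 2; cx_2 = 10; cy_2 = 1; cz_2 = 8; h_2 = 4; cx_3 = 7.5; cy_3 = 7; cz_3 = 7; cx_4 = 8; cz_4 = 5.5; r_4 = 2.5; cx_5 = 6.5; cy_5 = 7; w_5 = 3; d_5 = 2.5; h_5 = 3.5; cx_6 = 2.5; cy_6 = 3; cz_6 = 1.5; d_6 = 3.5; h_6 = 3.5; cx_7 = 1; cy_7 = 1.5; cz_7 = 3; r_7 = 1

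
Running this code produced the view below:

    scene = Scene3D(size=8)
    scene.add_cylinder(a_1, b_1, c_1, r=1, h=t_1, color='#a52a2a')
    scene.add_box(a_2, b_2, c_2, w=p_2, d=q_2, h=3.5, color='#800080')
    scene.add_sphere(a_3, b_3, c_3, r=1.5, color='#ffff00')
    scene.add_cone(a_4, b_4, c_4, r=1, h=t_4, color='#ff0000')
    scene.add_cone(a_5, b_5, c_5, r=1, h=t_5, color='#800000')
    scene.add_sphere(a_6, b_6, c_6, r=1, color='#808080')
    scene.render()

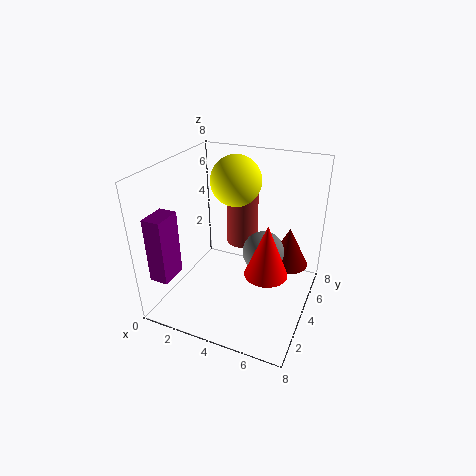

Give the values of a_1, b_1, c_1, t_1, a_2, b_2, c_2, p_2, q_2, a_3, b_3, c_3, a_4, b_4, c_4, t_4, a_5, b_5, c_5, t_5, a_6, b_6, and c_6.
a_1 = 3; b_1 = 7; c_1 = 2; t_1 = 4; a_2 = 0.5; b_2 = 0.5; c_2 = 2.5; p_2 = 1; q_2 = 1.5; a_3 = 3; b_3 = 6; c_3 = 6.5; a_4 = 6.5; b_4 = 1.5; c_4 = 4; t_4 = 2.5; a_5 = 7; b_5 = 3.5; c_5 = 3.5; t_5 = 2; a_6 = 6; b_6 = 2.5; c_6 = 4.5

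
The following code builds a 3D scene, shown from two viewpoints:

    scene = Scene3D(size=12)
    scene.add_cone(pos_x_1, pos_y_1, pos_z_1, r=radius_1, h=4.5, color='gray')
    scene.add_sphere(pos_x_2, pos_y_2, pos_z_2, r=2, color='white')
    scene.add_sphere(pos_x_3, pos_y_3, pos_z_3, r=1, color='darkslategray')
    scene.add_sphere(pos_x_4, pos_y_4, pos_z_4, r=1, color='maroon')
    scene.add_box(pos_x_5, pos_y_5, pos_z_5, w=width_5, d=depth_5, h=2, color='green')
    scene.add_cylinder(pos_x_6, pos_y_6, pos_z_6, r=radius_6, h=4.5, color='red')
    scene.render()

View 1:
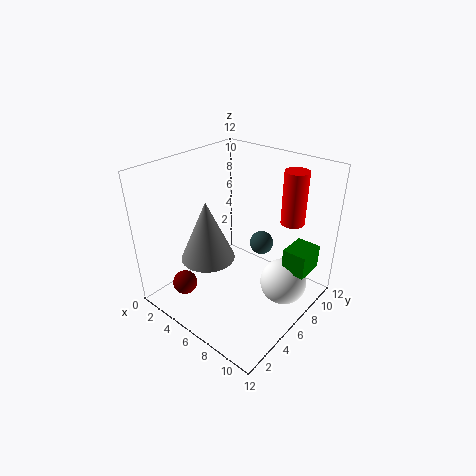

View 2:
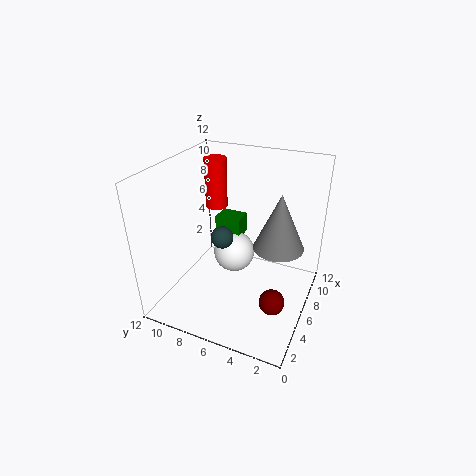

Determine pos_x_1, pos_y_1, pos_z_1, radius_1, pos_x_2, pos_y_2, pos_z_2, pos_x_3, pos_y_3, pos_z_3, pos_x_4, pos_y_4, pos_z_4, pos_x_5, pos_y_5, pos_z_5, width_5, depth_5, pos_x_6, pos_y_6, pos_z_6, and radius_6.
pos_x_1 = 6, pos_y_1 = 2.5, pos_z_1 = 6, radius_1 = 2, pos_x_2 = 9.5, pos_y_2 = 8, pos_z_2 = 2, pos_x_3 = 7, pos_y_3 = 8, pos_z_3 = 5, pos_x_4 = 3.5, pos_y_4 = 2, pos_z_4 = 2.5, pos_x_5 = 9.5, pos_y_5 = 7.5, pos_z_5 = 3.5, width_5 = 2, depth_5 = 2.5, pos_x_6 = 9, pos_y_6 = 9.5, pos_z_6 = 7, radius_6 = 1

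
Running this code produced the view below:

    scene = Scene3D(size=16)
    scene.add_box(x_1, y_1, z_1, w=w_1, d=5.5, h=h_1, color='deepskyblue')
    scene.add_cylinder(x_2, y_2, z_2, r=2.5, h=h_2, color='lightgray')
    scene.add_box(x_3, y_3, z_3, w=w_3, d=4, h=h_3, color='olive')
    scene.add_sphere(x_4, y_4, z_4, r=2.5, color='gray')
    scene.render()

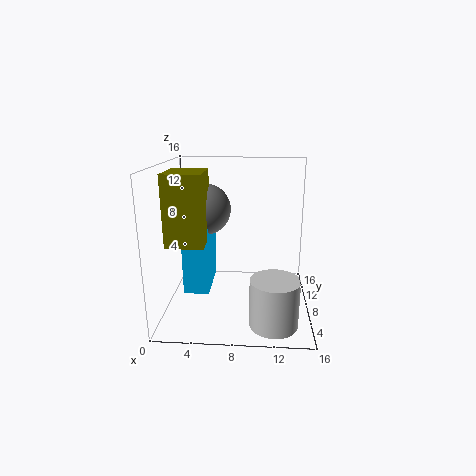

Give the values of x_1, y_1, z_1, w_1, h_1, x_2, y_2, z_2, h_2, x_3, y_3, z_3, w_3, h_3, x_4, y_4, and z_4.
x_1 = 3; y_1 = 2.5; z_1 = 4; w_1 = 2.5; h_1 = 7; x_2 = 12; y_2 = 3; z_2 = 0.5; h_2 = 5; x_3 = 2; y_3 = 0.5; z_3 = 9.5; w_3 = 3.5; h_3 = 6.5; x_4 = 5; y_4 = 5; z_4 = 12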